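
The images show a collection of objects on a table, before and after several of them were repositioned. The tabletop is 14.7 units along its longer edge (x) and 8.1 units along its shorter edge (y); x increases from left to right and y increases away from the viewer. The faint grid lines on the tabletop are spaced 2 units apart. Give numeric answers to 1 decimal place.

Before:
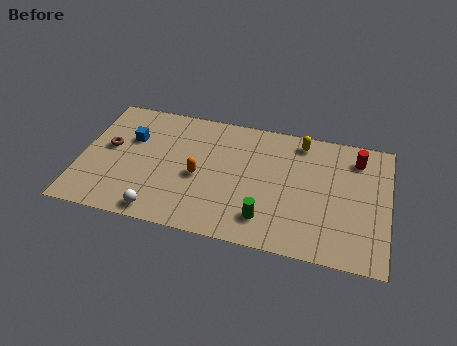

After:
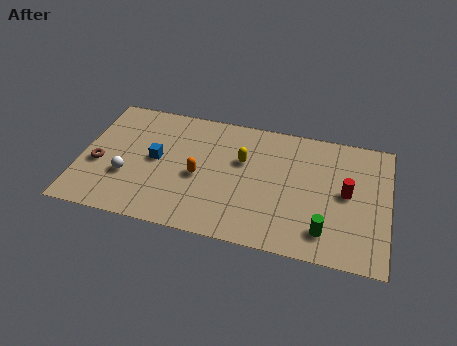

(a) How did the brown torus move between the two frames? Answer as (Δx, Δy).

(-0.4, -1.2)

The brown torus was at about (1.3, 4.5) and moved to about (0.9, 3.3).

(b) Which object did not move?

the orange capsule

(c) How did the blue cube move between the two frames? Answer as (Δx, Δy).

(1.3, -1.1)

From the two frames, the blue cube sits at roughly (2.3, 5.3) before and (3.6, 4.2) after.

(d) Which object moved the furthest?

the yellow capsule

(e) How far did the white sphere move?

2.5

The white sphere moved from about (4.0, 0.9) to (2.3, 2.8), a distance of √(1.7² + 1.9²) ≈ 2.5.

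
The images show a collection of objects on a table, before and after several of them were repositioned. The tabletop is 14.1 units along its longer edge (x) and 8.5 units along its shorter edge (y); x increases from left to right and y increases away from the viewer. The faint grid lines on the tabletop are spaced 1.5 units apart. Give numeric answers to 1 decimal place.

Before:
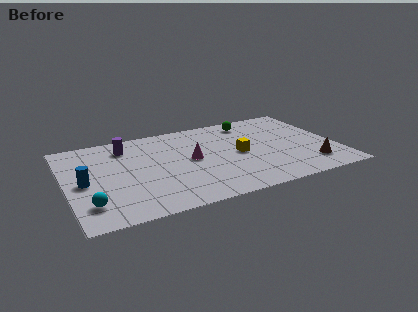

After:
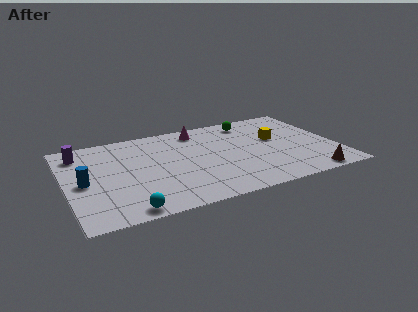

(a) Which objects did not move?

the blue cylinder and the green sphere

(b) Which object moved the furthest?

the magenta cone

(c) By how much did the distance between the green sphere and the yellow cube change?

-0.8

They were about 3.3 units apart before and 2.5 after — 0.8 units closer together.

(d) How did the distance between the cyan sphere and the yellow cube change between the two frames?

+1.0

The distance was about 8.3 in the first image and 9.3 in the second, so they moved 1.0 units further apart.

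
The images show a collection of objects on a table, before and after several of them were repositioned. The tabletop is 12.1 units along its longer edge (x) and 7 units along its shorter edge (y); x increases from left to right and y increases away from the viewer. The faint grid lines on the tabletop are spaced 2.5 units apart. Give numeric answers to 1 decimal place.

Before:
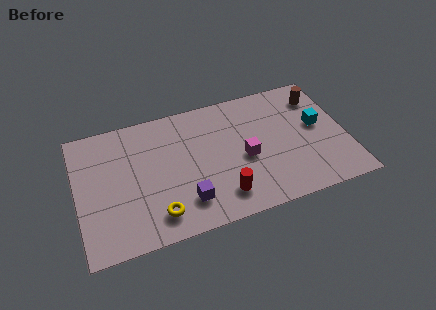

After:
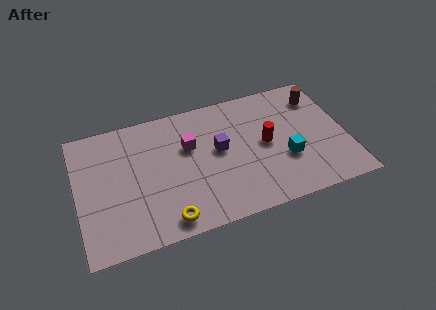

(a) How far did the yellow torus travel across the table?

0.6

The yellow torus moved from about (3.4, 1.3) to (3.8, 0.9), a distance of √(0.4² + 0.4²) ≈ 0.6.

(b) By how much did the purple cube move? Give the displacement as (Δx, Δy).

(1.7, 2.3)

The purple cube was at about (4.7, 1.6) and moved to about (6.4, 3.9).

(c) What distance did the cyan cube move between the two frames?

2.1

The cyan cube was near (10.9, 3.9) before and (9.3, 2.5) after, so it travelled √(1.6² + 1.4²) ≈ 2.1 units.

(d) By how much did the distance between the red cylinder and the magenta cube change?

+1.4

They were about 2.1 units apart before and 3.5 after — 1.4 units further apart.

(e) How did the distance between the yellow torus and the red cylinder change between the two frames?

+2.5

Before: roughly 2.9 units apart; after: 5.4. That's 2.5 units further apart.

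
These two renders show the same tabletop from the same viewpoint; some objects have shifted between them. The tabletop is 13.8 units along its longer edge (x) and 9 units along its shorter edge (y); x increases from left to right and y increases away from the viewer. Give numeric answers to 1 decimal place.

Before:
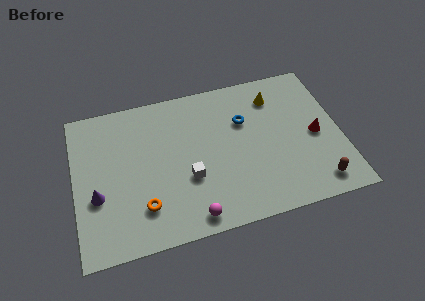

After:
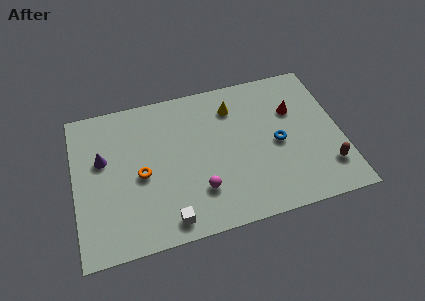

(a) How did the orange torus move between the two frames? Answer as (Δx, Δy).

(0.0, 1.9)

The orange torus started near (3.4, 2.2) and ended near (3.4, 4.1).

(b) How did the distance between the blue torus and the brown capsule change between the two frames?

-2.6

They were about 5.8 units apart before and 3.2 after — 2.6 units closer together.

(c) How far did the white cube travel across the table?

2.5

From (5.8, 3.3) to (4.6, 1.1), the white cube covered √(1.2² + 2.2²) ≈ 2.5 units.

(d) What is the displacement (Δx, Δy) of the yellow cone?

(-2.2, -0.1)

The yellow cone started near (10.6, 7.1) and ended near (8.4, 7.0).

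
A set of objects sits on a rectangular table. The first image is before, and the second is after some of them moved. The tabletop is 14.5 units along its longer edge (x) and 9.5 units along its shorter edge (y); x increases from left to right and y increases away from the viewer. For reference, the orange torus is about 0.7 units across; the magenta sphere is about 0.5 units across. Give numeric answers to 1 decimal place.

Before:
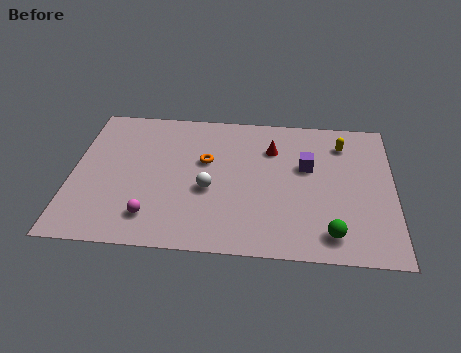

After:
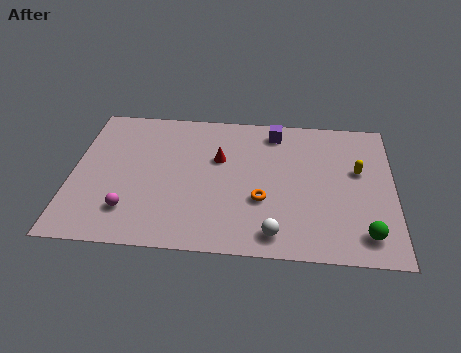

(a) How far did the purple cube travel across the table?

2.7

The purple cube was near (10.6, 5.8) before and (9.1, 8.1) after, so it travelled √(1.5² + 2.3²) ≈ 2.7 units.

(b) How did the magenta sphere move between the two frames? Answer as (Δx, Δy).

(-1.0, 0.3)

The magenta sphere started near (3.7, 1.9) and ended near (2.7, 2.2).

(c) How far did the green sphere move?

1.5

The green sphere moved from about (11.7, 1.5) to (13.2, 1.6), a distance of √(1.5² + 0.1²) ≈ 1.5.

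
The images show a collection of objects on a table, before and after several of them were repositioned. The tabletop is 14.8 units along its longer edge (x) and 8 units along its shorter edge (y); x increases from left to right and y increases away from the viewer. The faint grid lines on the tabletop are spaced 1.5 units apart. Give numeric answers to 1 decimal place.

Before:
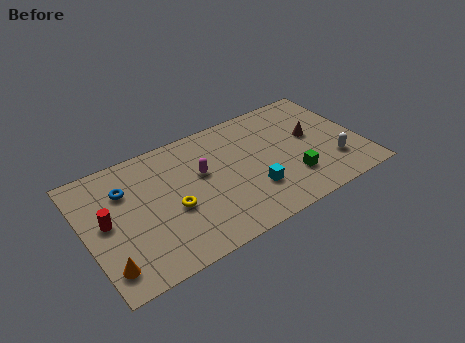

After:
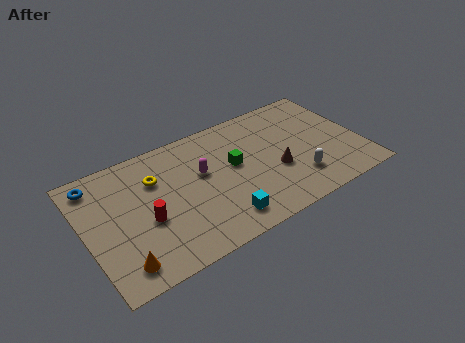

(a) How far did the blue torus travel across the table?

1.8

From (2.3, 5.7) to (0.9, 6.8), the blue torus covered √(1.4² + 1.1²) ≈ 1.8 units.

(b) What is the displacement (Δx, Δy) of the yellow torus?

(-0.6, 2.3)

The yellow torus was at about (4.5, 3.3) and moved to about (3.9, 5.6).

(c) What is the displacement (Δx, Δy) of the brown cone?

(-2.2, -1.4)

From the two frames, the brown cone sits at roughly (12.3, 4.5) before and (10.1, 3.1) after.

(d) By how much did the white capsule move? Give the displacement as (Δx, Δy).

(-2.0, -0.2)

The white capsule was at about (13.1, 2.2) and moved to about (11.1, 2.0).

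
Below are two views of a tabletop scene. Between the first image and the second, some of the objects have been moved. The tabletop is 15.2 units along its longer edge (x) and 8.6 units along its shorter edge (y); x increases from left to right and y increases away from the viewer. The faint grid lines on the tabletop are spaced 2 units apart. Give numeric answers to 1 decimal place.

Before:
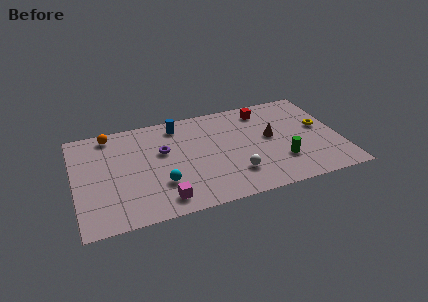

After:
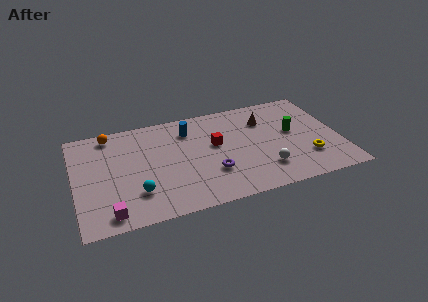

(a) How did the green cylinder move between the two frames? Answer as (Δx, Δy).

(0.9, 2.3)

The green cylinder started near (11.7, 2.5) and ended near (12.6, 4.8).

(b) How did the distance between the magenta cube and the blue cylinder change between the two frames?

+1.3

Before: roughly 6.1 units apart; after: 7.4. That's 1.3 units further apart.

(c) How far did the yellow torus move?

2.6

The yellow torus was near (14.2, 4.8) before and (13.2, 2.4) after, so it travelled √(1.0² + 2.4²) ≈ 2.6 units.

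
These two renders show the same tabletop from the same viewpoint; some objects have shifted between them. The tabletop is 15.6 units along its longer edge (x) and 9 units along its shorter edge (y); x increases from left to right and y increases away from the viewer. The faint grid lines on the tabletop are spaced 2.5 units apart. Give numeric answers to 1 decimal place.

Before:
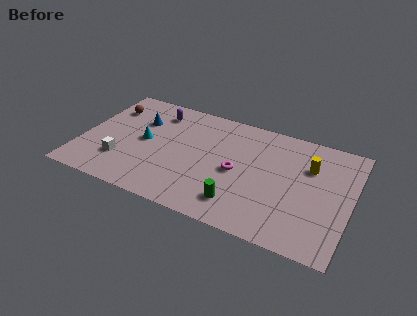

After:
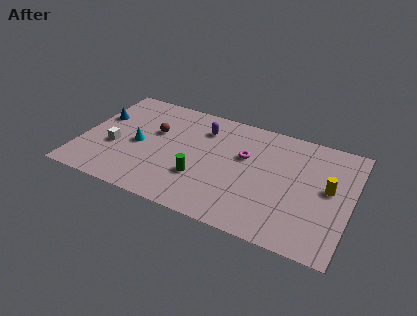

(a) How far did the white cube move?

1.1

From (2.5, 2.5) to (2.0, 3.5), the white cube covered √(0.5² + 1.0²) ≈ 1.1 units.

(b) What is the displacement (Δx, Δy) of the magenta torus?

(0.3, 1.4)

From the two frames, the magenta torus sits at roughly (9.1, 4.2) before and (9.4, 5.6) after.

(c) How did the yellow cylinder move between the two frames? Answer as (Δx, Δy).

(1.2, -1.3)

From the two frames, the yellow cylinder sits at roughly (13.1, 6.2) before and (14.3, 4.9) after.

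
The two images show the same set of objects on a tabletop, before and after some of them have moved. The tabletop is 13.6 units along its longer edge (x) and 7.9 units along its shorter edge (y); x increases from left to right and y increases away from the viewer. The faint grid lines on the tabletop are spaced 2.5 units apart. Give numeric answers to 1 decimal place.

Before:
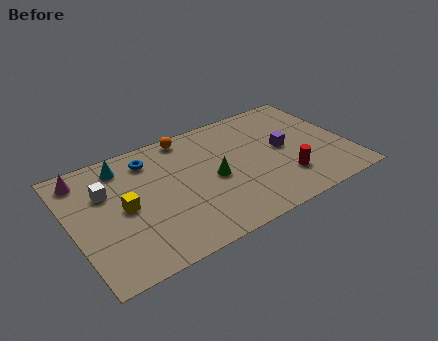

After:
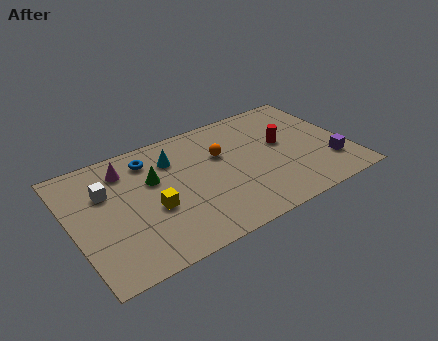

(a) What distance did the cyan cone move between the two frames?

2.5

The cyan cone was near (2.8, 6.6) before and (5.2, 5.9) after, so it travelled √(2.4² + 0.7²) ≈ 2.5 units.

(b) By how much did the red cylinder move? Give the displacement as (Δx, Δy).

(0.3, 2.4)

The red cylinder was at about (10.2, 2.1) and moved to about (10.5, 4.5).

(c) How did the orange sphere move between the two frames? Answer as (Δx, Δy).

(1.4, -2.0)

The orange sphere was at about (6.1, 7.1) and moved to about (7.5, 5.1).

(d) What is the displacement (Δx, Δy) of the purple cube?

(2.0, -2.0)

The purple cube started near (10.5, 4.1) and ended near (12.5, 2.1).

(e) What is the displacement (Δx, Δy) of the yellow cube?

(1.3, -0.7)

The yellow cube was at about (2.5, 3.9) and moved to about (3.8, 3.2).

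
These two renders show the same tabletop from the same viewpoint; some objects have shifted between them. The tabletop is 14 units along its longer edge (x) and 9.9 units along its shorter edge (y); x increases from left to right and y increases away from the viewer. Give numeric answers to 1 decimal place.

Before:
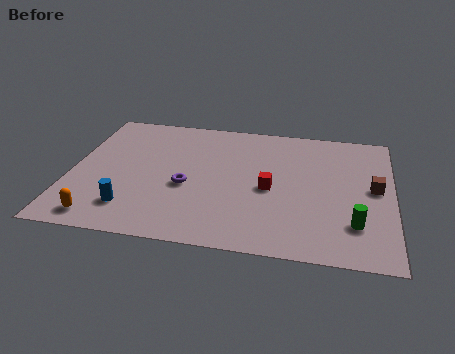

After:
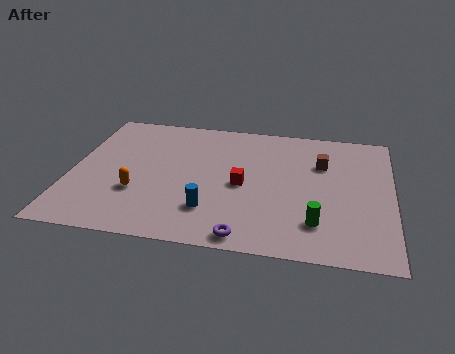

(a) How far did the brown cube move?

2.8

The brown cube moved from about (13.2, 5.2) to (10.9, 6.8), a distance of √(2.3² + 1.6²) ≈ 2.8.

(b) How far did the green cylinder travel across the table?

1.6

From (12.4, 2.5) to (10.8, 2.3), the green cylinder covered √(1.6² + 0.2²) ≈ 1.6 units.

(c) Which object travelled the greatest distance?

the purple torus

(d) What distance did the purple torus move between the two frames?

4.2

From (5.1, 4.1) to (7.8, 0.9), the purple torus covered √(2.7² + 3.2²) ≈ 4.2 units.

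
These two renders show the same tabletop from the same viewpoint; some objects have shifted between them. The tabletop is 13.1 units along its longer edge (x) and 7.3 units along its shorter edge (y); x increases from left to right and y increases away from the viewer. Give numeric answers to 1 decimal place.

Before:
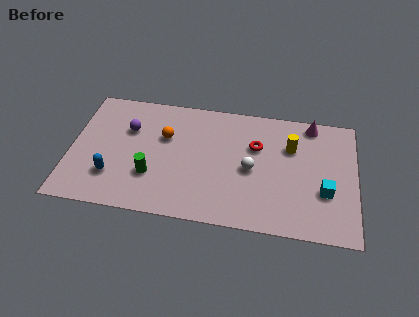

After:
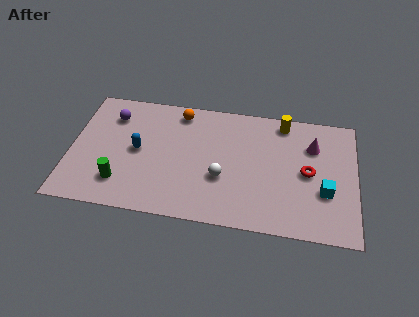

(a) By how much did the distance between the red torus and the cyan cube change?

-2.6

The distance was about 3.9 in the first image and 1.3 in the second, so they moved 2.6 units closer together.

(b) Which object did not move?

the cyan cube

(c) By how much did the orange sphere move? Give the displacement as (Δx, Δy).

(0.6, 1.6)

From the two frames, the orange sphere sits at roughly (4.3, 4.7) before and (4.9, 6.3) after.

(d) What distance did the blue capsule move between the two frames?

2.0

From (2.0, 2.0) to (3.1, 3.7), the blue capsule covered √(1.1² + 1.7²) ≈ 2.0 units.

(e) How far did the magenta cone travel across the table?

1.3

The magenta cone moved from about (11.0, 6.5) to (11.1, 5.2), a distance of √(0.1² + 1.3²) ≈ 1.3.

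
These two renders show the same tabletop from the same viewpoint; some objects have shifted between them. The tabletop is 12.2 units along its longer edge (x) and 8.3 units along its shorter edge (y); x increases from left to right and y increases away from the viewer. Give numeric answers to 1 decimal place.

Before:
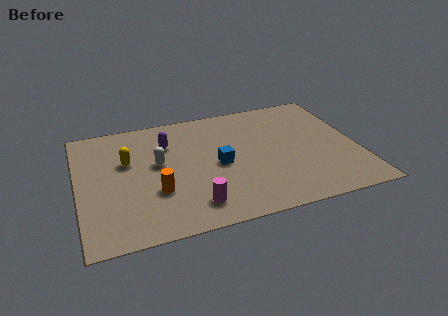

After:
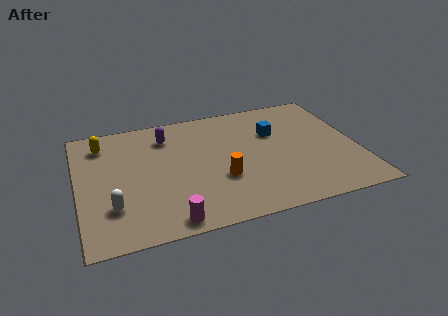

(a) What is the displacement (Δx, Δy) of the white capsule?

(-2.1, -2.4)

From the two frames, the white capsule sits at roughly (3.5, 4.7) before and (1.4, 2.3) after.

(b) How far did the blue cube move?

3.1

From (6.1, 3.9) to (8.7, 5.5), the blue cube covered √(2.6² + 1.6²) ≈ 3.1 units.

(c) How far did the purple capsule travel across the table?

0.5

From (4.0, 6.0) to (4.0, 6.5), the purple capsule covered √(0.0² + 0.5²) ≈ 0.5 units.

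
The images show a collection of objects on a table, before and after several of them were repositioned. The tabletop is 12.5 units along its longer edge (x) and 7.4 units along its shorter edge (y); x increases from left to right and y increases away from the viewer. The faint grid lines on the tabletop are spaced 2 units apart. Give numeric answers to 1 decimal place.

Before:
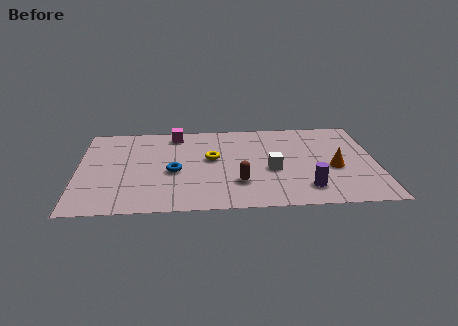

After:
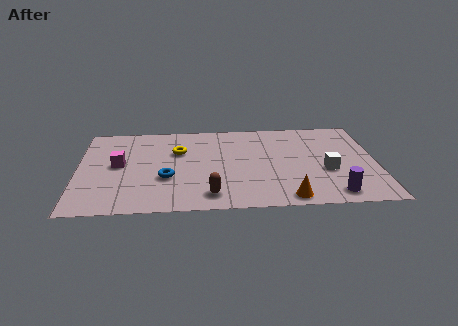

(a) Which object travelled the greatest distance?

the magenta cube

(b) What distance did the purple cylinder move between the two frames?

1.2

The purple cylinder moved from about (9.5, 1.5) to (10.6, 1.0), a distance of √(1.1² + 0.5²) ≈ 1.2.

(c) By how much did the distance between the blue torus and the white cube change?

+2.6

Before: roughly 4.1 units apart; after: 6.7. That's 2.6 units further apart.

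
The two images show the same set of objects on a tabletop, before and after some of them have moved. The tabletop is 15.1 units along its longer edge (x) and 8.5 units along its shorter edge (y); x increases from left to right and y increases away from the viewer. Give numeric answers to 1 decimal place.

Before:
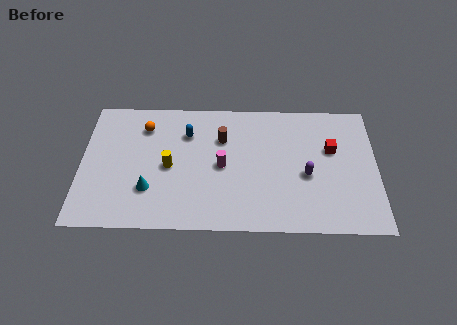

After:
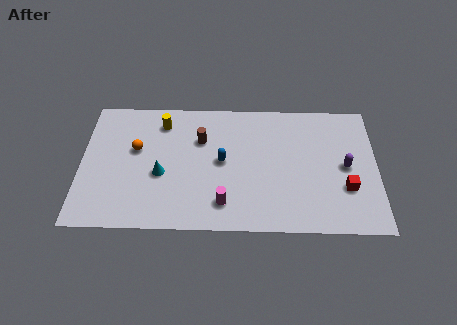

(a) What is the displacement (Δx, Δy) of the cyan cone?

(0.6, 1.0)

The cyan cone was at about (3.5, 2.5) and moved to about (4.1, 3.5).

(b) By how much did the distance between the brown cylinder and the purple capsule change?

+2.7

Before: roughly 4.9 units apart; after: 7.6. That's 2.7 units further apart.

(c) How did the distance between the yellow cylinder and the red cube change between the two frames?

+1.9

Before: roughly 8.4 units apart; after: 10.3. That's 1.9 units further apart.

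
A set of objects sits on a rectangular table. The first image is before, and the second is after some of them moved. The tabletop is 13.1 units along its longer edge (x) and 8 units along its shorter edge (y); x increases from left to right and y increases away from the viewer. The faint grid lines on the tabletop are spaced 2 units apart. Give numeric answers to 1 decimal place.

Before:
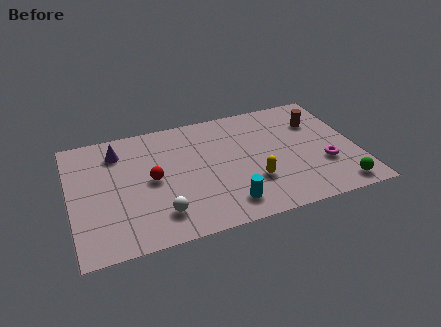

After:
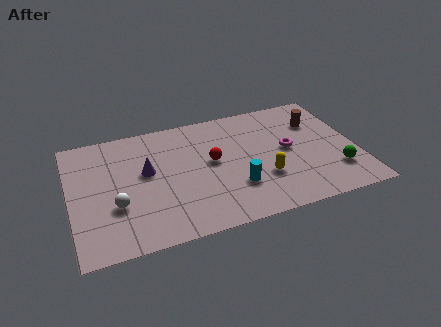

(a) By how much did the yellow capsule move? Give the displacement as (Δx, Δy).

(0.5, 0.1)

The yellow capsule started near (8.2, 2.5) and ended near (8.7, 2.6).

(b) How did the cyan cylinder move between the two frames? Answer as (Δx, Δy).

(0.5, 1.0)

From the two frames, the cyan cylinder sits at roughly (6.9, 1.4) before and (7.4, 2.4) after.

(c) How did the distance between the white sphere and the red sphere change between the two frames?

+2.5

The distance was about 2.3 in the first image and 4.8 in the second, so they moved 2.5 units further apart.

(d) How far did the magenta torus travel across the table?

2.1

The magenta torus was near (11.5, 2.7) before and (10.0, 4.2) after, so it travelled √(1.5² + 1.5²) ≈ 2.1 units.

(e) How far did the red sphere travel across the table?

2.8

From (3.7, 4.0) to (6.5, 4.4), the red sphere covered √(2.8² + 0.4²) ≈ 2.8 units.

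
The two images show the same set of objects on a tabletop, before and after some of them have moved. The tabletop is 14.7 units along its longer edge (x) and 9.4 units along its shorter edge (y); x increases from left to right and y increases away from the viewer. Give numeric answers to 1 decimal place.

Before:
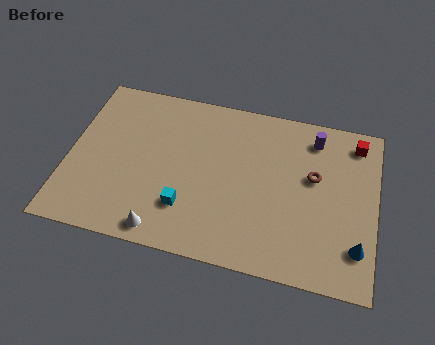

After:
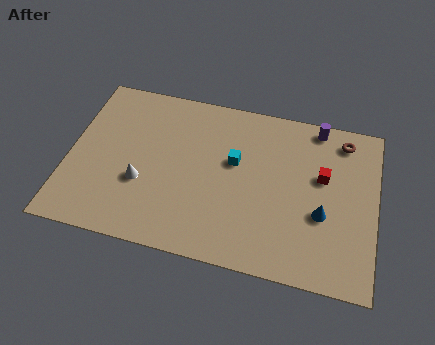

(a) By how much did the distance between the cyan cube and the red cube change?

-5.3

Before: roughly 9.5 units apart; after: 4.2. That's 5.3 units closer together.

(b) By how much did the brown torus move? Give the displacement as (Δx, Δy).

(1.3, 2.4)

The brown torus was at about (11.7, 5.6) and moved to about (13.0, 8.0).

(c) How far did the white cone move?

2.7

From (4.8, 1.0) to (3.6, 3.4), the white cone covered √(1.2² + 2.4²) ≈ 2.7 units.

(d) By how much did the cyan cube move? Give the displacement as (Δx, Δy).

(2.1, 3.1)

The cyan cube started near (5.8, 2.5) and ended near (7.9, 5.6).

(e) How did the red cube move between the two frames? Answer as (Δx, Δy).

(-1.5, -2.3)

The red cube was at about (13.6, 8.0) and moved to about (12.1, 5.7).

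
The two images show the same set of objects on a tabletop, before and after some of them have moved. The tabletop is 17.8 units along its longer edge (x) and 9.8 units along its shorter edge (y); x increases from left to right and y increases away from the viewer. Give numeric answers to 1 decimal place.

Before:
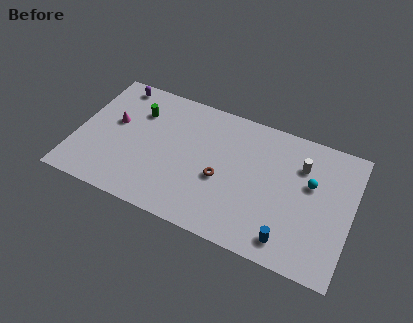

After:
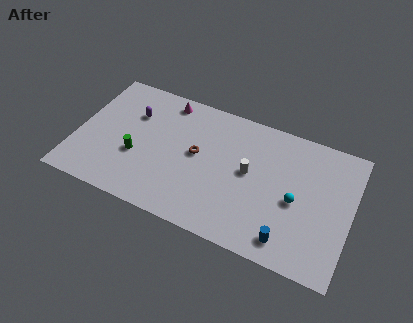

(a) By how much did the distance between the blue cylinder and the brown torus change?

+2.1

The distance was about 5.3 in the first image and 7.4 in the second, so they moved 2.1 units further apart.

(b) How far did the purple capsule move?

2.4

The purple capsule was near (2.0, 8.7) before and (3.4, 6.8) after, so it travelled √(1.4² + 1.9²) ≈ 2.4 units.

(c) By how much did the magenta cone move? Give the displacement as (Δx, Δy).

(3.1, 2.9)

The magenta cone was at about (2.3, 5.7) and moved to about (5.4, 8.6).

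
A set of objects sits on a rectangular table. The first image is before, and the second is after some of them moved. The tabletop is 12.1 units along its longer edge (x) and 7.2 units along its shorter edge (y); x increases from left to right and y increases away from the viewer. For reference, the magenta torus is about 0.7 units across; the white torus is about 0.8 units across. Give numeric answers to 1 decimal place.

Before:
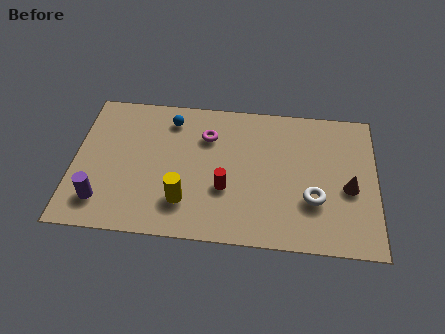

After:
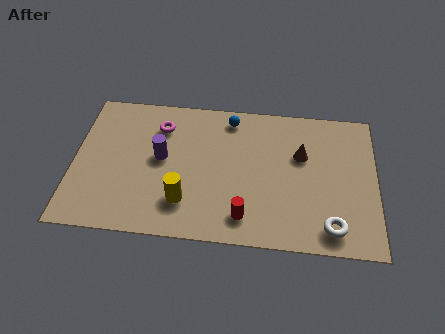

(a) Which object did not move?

the yellow cylinder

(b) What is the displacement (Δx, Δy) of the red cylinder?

(0.8, -1.3)

The red cylinder started near (6.1, 2.6) and ended near (6.9, 1.3).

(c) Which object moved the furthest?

the purple cylinder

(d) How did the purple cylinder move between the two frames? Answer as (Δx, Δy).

(2.3, 2.4)

The purple cylinder was at about (1.2, 1.5) and moved to about (3.5, 3.9).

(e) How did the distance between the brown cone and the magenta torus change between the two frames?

-0.3

They were about 6.1 units apart before and 5.8 after — 0.3 units closer together.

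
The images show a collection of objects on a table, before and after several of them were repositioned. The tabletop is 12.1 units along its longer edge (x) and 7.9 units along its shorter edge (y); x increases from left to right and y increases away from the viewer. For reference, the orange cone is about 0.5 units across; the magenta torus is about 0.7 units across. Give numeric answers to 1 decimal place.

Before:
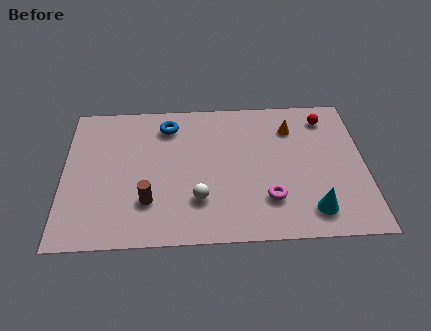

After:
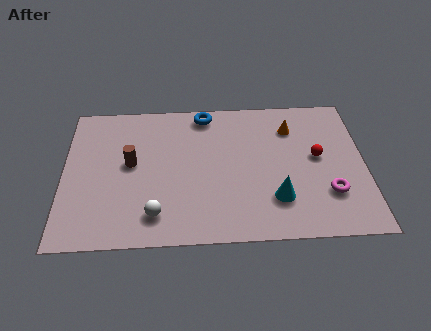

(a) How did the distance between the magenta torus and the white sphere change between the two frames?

+4.1

The distance was about 2.8 in the first image and 6.9 in the second, so they moved 4.1 units further apart.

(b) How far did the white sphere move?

1.8

The white sphere moved from about (5.4, 2.2) to (3.7, 1.5), a distance of √(1.7² + 0.7²) ≈ 1.8.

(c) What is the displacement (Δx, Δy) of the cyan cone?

(-1.4, 0.7)

The cyan cone started near (9.9, 1.4) and ended near (8.5, 2.1).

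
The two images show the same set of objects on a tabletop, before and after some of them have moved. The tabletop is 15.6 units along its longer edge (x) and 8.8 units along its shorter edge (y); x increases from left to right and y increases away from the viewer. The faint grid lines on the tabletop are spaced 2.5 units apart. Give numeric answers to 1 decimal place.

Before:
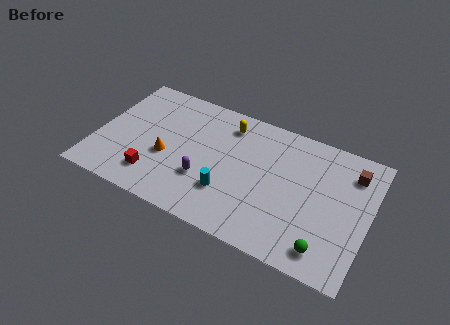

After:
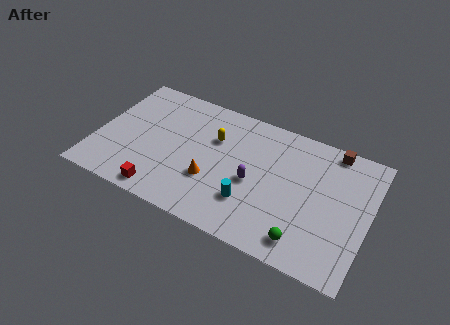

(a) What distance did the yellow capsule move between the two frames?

1.4

The yellow capsule moved from about (7.2, 7.2) to (6.6, 5.9), a distance of √(0.6² + 1.3²) ≈ 1.4.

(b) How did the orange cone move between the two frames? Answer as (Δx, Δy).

(2.7, -0.5)

The orange cone was at about (4.1, 3.5) and moved to about (6.8, 3.0).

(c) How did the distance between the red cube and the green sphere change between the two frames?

-1.8

The distance was about 9.9 in the first image and 8.1 in the second, so they moved 1.8 units closer together.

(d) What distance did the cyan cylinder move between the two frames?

1.3

The cyan cylinder was near (7.8, 2.6) before and (9.1, 2.5) after, so it travelled √(1.3² + 0.1²) ≈ 1.3 units.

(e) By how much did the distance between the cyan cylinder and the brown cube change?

-1.0

They were about 7.9 units apart before and 6.9 after — 1.0 units closer together.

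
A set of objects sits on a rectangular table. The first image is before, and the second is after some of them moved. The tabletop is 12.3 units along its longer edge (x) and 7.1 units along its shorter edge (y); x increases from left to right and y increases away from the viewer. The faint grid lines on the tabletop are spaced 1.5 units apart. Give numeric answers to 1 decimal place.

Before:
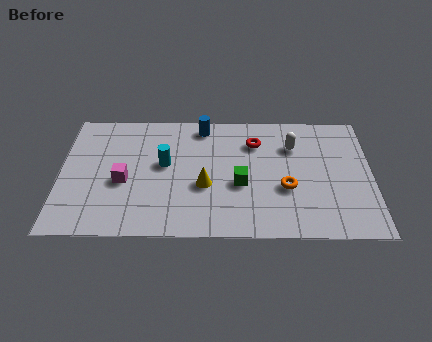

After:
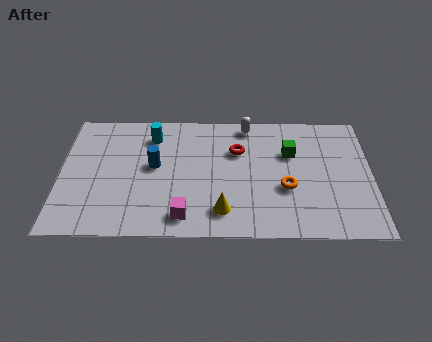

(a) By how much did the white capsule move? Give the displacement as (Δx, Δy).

(-1.8, 1.2)

From the two frames, the white capsule sits at roughly (9.2, 5.1) before and (7.4, 6.3) after.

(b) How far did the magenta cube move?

3.1

The magenta cube was near (2.5, 3.0) before and (4.9, 1.1) after, so it travelled √(2.4² + 1.9²) ≈ 3.1 units.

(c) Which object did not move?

the orange torus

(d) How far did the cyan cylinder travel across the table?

1.7

From (4.1, 4.0) to (3.6, 5.6), the cyan cylinder covered √(0.5² + 1.6²) ≈ 1.7 units.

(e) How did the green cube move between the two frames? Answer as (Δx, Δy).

(2.0, 1.8)

The green cube was at about (7.1, 2.9) and moved to about (9.1, 4.7).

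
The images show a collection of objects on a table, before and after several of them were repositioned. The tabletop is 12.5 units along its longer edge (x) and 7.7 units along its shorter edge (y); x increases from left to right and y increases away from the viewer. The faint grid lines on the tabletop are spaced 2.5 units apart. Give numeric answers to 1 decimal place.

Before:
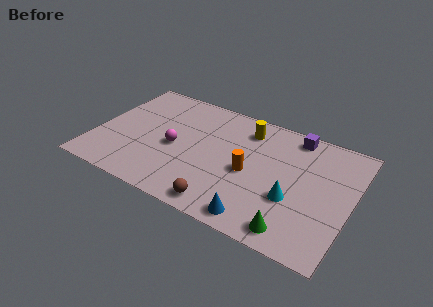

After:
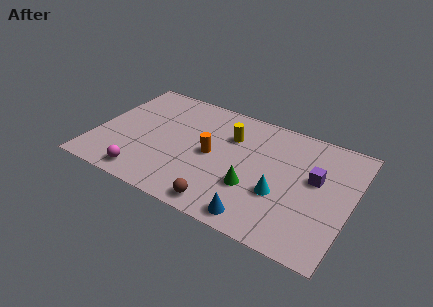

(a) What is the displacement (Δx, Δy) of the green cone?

(-2.2, 1.6)

The green cone started near (10.1, 1.0) and ended near (7.9, 2.6).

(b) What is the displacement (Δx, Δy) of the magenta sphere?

(-1.1, -2.5)

The magenta sphere started near (3.9, 3.5) and ended near (2.8, 1.0).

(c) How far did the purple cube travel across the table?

2.6

The purple cube was near (9.4, 6.8) before and (10.7, 4.5) after, so it travelled √(1.3² + 2.3²) ≈ 2.6 units.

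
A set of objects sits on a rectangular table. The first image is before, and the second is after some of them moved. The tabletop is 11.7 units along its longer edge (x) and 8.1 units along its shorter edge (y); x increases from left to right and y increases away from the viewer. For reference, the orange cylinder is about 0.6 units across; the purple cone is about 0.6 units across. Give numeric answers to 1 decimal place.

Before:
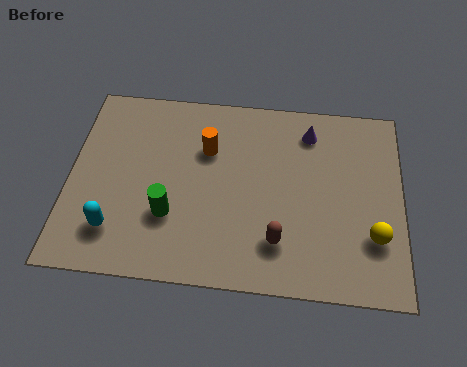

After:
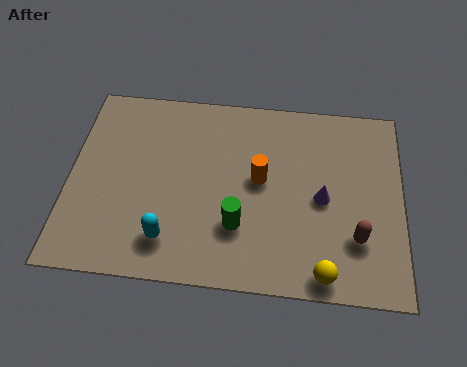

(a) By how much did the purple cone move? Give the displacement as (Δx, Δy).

(0.5, -2.8)

From the two frames, the purple cone sits at roughly (8.4, 6.6) before and (8.9, 3.8) after.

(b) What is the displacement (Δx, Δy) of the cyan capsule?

(1.9, -0.2)

From the two frames, the cyan capsule sits at roughly (1.7, 1.8) before and (3.6, 1.6) after.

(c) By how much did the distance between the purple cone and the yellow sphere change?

-1.8

The distance was about 4.8 in the first image and 3.0 in the second, so they moved 1.8 units closer together.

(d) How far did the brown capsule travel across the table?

2.7

The brown capsule was near (7.4, 1.9) before and (10.1, 2.3) after, so it travelled √(2.7² + 0.4²) ≈ 2.7 units.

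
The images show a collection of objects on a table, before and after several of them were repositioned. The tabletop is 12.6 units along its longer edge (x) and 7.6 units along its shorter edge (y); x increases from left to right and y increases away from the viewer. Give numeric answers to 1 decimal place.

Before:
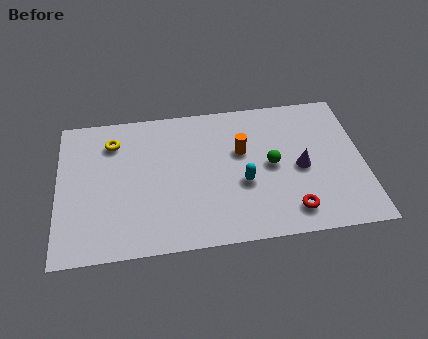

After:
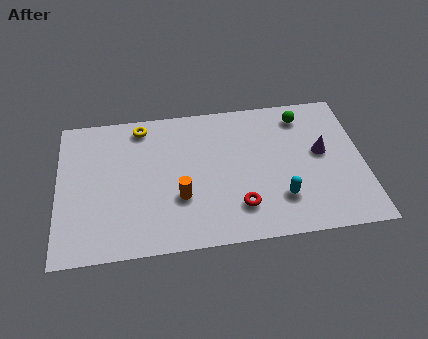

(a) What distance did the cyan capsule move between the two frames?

1.8

From (7.6, 3.0) to (9.1, 2.0), the cyan capsule covered √(1.5² + 1.0²) ≈ 1.8 units.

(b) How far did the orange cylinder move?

3.3

The orange cylinder was near (7.6, 4.7) before and (5.0, 2.6) after, so it travelled √(2.6² + 2.1²) ≈ 3.3 units.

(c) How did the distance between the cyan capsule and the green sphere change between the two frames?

+3.0

Before: roughly 1.4 units apart; after: 4.4. That's 3.0 units further apart.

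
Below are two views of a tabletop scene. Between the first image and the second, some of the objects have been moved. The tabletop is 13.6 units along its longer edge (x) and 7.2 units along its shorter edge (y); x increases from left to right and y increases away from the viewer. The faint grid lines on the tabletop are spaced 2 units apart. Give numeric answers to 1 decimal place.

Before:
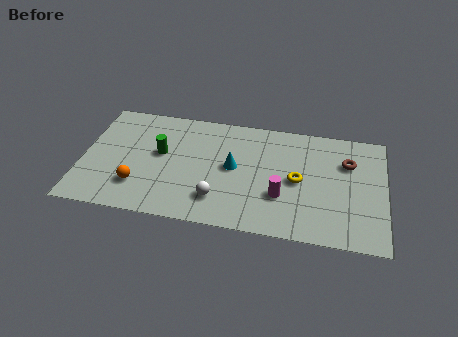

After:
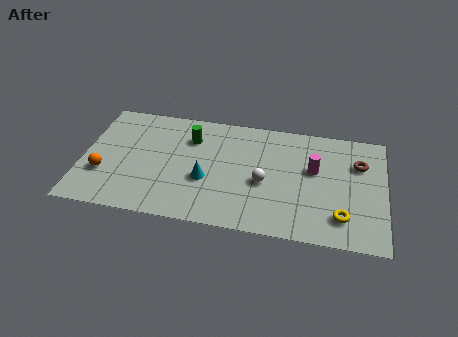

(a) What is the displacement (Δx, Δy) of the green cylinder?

(1.3, 1.2)

From the two frames, the green cylinder sits at roughly (3.5, 4.1) before and (4.8, 5.3) after.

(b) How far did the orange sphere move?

1.7

From (2.6, 1.9) to (1.0, 2.4), the orange sphere covered √(1.6² + 0.5²) ≈ 1.7 units.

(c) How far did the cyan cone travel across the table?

1.6

From (6.8, 3.8) to (5.6, 2.8), the cyan cone covered √(1.2² + 1.0²) ≈ 1.6 units.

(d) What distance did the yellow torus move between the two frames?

2.8

The yellow torus was near (9.7, 3.5) before and (11.7, 1.6) after, so it travelled √(2.0² + 1.9²) ≈ 2.8 units.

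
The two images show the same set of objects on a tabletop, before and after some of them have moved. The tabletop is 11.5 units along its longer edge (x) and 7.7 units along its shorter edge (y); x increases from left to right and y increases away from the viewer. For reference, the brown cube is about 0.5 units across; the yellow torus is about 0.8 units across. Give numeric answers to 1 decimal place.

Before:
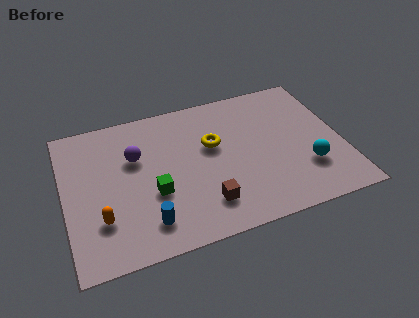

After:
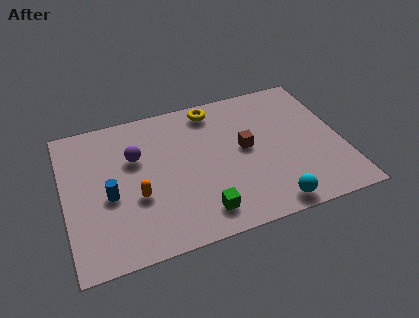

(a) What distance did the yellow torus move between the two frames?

2.0

The yellow torus moved from about (6.2, 4.7) to (6.4, 6.7), a distance of √(0.2² + 2.0²) ≈ 2.0.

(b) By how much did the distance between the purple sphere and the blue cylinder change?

-1.4

They were about 3.5 units apart before and 2.1 after — 1.4 units closer together.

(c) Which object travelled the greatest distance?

the brown cube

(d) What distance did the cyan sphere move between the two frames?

2.3

From (9.9, 2.3) to (8.2, 0.8), the cyan sphere covered √(1.7² + 1.5²) ≈ 2.3 units.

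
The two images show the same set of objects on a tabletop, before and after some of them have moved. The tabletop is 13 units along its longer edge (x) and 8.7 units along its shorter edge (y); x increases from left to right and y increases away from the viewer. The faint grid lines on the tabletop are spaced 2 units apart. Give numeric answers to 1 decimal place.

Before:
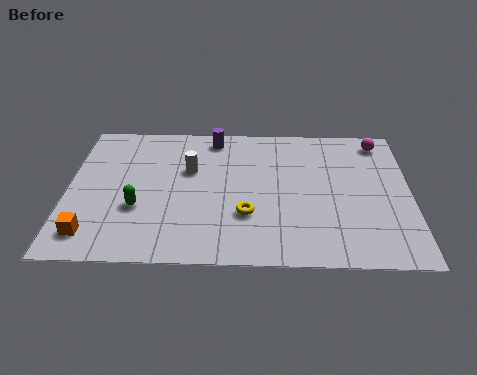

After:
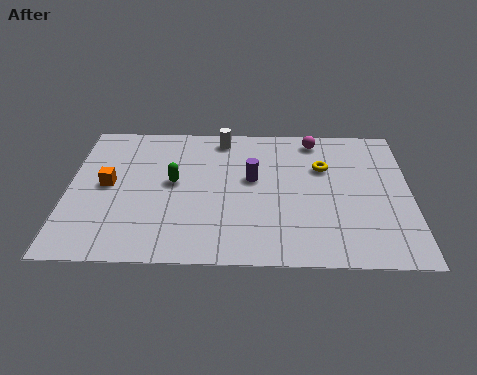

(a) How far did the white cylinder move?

2.4

The white cylinder moved from about (4.6, 5.5) to (5.8, 7.6), a distance of √(1.2² + 2.1²) ≈ 2.4.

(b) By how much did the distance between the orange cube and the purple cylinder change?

-2.1

They were about 7.6 units apart before and 5.5 after — 2.1 units closer together.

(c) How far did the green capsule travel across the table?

2.1

From (2.7, 3.1) to (4.0, 4.7), the green capsule covered √(1.3² + 1.6²) ≈ 2.1 units.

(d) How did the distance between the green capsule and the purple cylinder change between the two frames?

-2.3

Before: roughly 5.3 units apart; after: 3.0. That's 2.3 units closer together.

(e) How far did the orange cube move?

3.0

The orange cube moved from about (1.0, 1.5) to (1.5, 4.5), a distance of √(0.5² + 3.0²) ≈ 3.0.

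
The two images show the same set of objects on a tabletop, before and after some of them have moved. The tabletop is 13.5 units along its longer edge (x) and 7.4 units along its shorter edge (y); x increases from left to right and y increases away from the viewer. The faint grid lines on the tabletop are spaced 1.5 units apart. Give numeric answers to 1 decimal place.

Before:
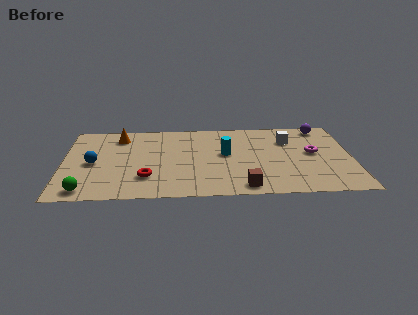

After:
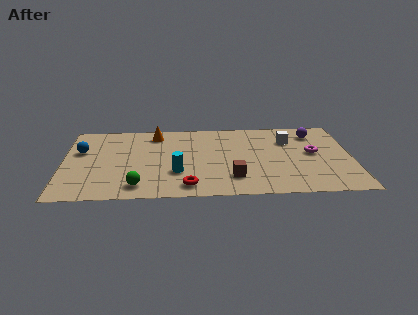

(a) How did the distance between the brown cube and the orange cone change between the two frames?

-2.0

They were about 7.7 units apart before and 5.7 after — 2.0 units closer together.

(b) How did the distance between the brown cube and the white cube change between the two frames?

-0.5

The distance was about 4.9 in the first image and 4.4 in the second, so they moved 0.5 units closer together.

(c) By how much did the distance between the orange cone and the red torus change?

+1.1

Before: roughly 4.2 units apart; after: 5.3. That's 1.1 units further apart.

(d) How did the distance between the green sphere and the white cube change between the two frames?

-2.3

Before: roughly 10.5 units apart; after: 8.2. That's 2.3 units closer together.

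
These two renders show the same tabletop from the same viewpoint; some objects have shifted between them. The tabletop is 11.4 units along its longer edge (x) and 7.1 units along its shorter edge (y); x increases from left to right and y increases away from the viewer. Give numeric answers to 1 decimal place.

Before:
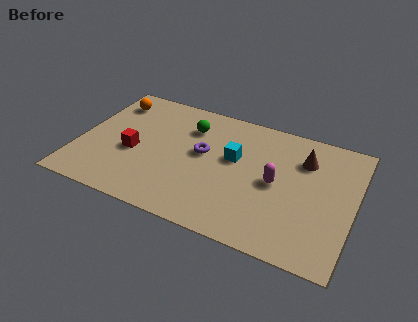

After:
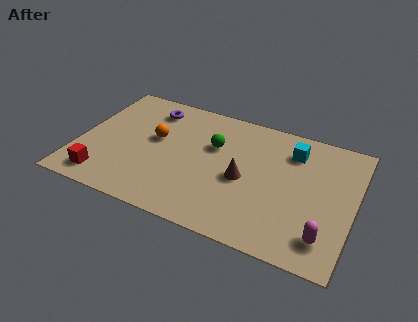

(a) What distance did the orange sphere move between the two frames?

2.6

The orange sphere was near (1.0, 5.7) before and (3.1, 4.1) after, so it travelled √(2.1² + 1.6²) ≈ 2.6 units.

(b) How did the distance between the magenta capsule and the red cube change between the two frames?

+3.2

The distance was about 5.9 in the first image and 9.1 in the second, so they moved 3.2 units further apart.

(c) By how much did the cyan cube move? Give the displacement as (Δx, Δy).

(2.3, 1.3)

From the two frames, the cyan cube sits at roughly (6.4, 4.2) before and (8.7, 5.5) after.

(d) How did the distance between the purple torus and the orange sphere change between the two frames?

-2.7

The distance was about 4.4 in the first image and 1.7 in the second, so they moved 2.7 units closer together.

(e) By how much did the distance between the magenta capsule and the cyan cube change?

+2.5

The distance was about 1.9 in the first image and 4.4 in the second, so they moved 2.5 units further apart.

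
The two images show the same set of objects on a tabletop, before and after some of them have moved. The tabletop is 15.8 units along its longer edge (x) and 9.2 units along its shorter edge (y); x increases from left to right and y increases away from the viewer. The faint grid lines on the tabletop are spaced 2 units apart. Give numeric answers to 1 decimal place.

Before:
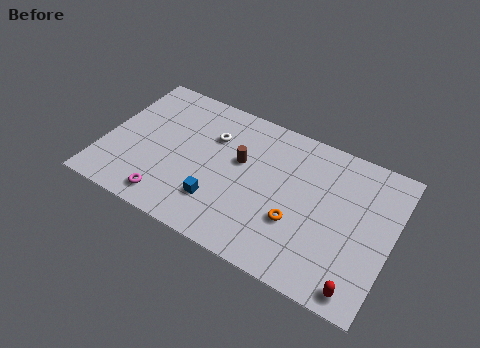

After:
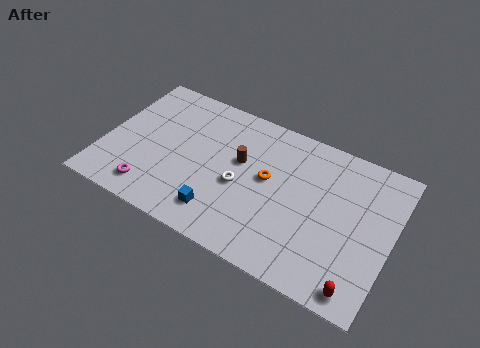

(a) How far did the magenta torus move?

1.0

The magenta torus moved from about (4.0, 1.3) to (3.0, 1.5), a distance of √(1.0² + 0.2²) ≈ 1.0.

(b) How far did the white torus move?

3.1

The white torus was near (5.7, 6.4) before and (7.6, 4.0) after, so it travelled √(1.9² + 2.4²) ≈ 3.1 units.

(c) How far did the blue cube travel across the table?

0.6

The blue cube moved from about (6.6, 2.4) to (6.8, 1.8), a distance of √(0.2² + 0.6²) ≈ 0.6.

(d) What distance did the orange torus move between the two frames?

2.6

The orange torus was near (10.8, 3.2) before and (9.0, 5.1) after, so it travelled √(1.8² + 1.9²) ≈ 2.6 units.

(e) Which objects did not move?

the brown cylinder and the red capsule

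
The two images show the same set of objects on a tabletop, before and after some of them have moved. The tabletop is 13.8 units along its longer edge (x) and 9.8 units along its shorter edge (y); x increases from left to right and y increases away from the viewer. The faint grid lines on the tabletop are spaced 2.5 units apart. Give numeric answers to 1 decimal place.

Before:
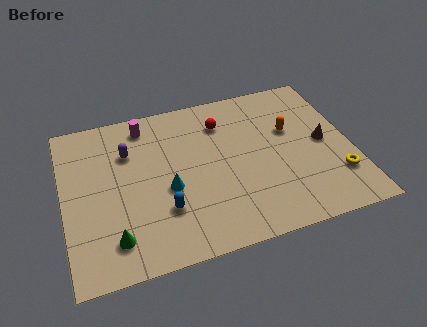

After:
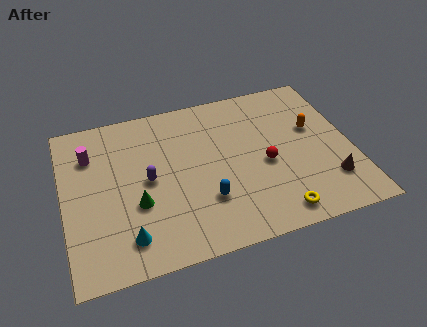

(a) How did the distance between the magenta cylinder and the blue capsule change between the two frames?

+1.2

The distance was about 5.5 in the first image and 6.7 in the second, so they moved 1.2 units further apart.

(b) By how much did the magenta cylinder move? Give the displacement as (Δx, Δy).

(-2.7, -1.2)

From the two frames, the magenta cylinder sits at roughly (4.1, 8.4) before and (1.4, 7.2) after.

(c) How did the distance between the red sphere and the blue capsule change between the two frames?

-2.3

Before: roughly 5.6 units apart; after: 3.3. That's 2.3 units closer together.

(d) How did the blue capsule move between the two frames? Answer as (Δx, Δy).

(2.0, 0.0)

From the two frames, the blue capsule sits at roughly (4.6, 2.9) before and (6.6, 2.9) after.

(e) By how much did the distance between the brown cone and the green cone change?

-1.5

Before: roughly 10.7 units apart; after: 9.2. That's 1.5 units closer together.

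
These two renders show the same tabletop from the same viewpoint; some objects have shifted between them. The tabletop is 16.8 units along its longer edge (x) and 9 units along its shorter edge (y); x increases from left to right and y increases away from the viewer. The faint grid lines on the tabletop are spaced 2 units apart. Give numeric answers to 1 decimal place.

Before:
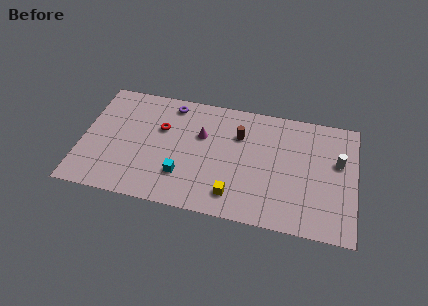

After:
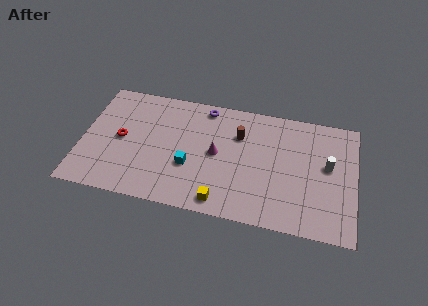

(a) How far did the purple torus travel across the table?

2.1

From (5.3, 7.8) to (7.4, 8.0), the purple torus covered √(2.1² + 0.2²) ≈ 2.1 units.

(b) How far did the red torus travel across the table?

2.7

From (4.8, 5.8) to (2.4, 4.5), the red torus covered √(2.4² + 1.3²) ≈ 2.7 units.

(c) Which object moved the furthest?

the red torus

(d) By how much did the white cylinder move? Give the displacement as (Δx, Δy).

(-0.6, -0.4)

The white cylinder started near (15.7, 5.5) and ended near (15.1, 5.1).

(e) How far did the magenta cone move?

1.6

From (7.3, 5.8) to (8.3, 4.6), the magenta cone covered √(1.0² + 1.2²) ≈ 1.6 units.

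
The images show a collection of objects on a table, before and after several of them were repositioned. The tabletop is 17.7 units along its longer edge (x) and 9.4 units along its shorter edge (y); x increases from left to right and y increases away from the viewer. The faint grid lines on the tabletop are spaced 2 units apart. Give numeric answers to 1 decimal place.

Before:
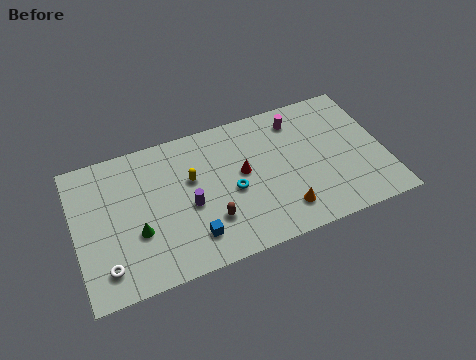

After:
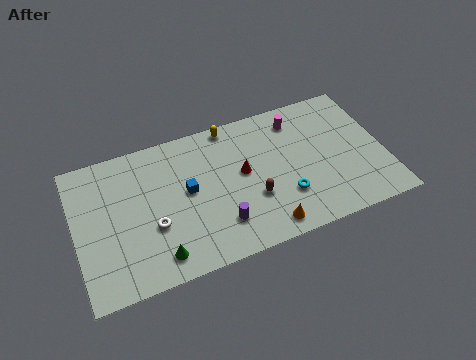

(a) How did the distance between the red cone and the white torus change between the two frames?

-3.2

Before: roughly 8.8 units apart; after: 5.6. That's 3.2 units closer together.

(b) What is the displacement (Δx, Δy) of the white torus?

(2.8, 1.7)

The white torus started near (1.5, 1.8) and ended near (4.3, 3.5).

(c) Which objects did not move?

the magenta cylinder and the red cone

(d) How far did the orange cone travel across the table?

1.3

The orange cone moved from about (11.6, 1.9) to (10.5, 1.2), a distance of √(1.1² + 0.7²) ≈ 1.3.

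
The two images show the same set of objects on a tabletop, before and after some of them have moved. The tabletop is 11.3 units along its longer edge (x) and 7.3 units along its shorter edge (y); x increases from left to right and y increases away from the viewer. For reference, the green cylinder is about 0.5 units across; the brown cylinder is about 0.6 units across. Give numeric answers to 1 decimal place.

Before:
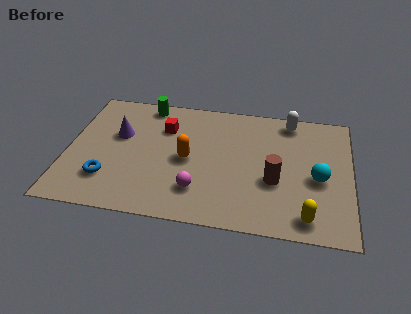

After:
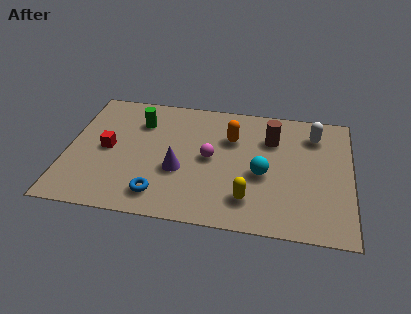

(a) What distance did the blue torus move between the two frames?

2.2

From (1.7, 1.9) to (3.8, 1.3), the blue torus covered √(2.1² + 0.6²) ≈ 2.2 units.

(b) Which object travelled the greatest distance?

the purple cone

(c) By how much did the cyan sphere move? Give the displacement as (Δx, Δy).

(-2.2, -0.1)

From the two frames, the cyan sphere sits at roughly (10.0, 3.2) before and (7.8, 3.1) after.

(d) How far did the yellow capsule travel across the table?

2.4

From (9.6, 1.0) to (7.3, 1.6), the yellow capsule covered √(2.3² + 0.6²) ≈ 2.4 units.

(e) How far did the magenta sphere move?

1.9

The magenta sphere moved from about (5.3, 1.8) to (5.7, 3.7), a distance of √(0.4² + 1.9²) ≈ 1.9.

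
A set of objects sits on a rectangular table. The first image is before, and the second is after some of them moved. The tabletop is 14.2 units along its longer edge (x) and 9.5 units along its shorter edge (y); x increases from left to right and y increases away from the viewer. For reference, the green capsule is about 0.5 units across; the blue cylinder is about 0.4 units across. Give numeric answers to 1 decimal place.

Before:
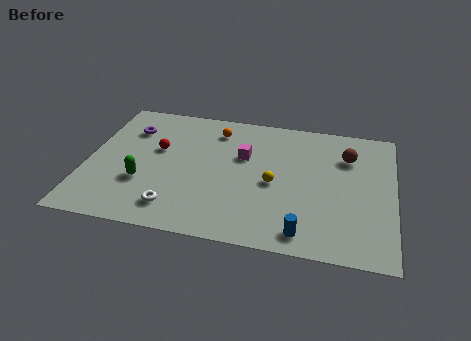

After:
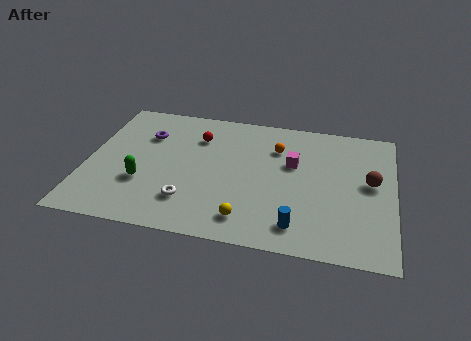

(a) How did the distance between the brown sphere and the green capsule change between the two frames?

+0.6

Before: roughly 10.0 units apart; after: 10.6. That's 0.6 units further apart.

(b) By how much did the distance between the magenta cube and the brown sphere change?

-1.2

They were about 4.9 units apart before and 3.7 after — 1.2 units closer together.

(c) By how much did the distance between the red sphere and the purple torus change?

+0.5

The distance was about 1.9 in the first image and 2.4 in the second, so they moved 0.5 units further apart.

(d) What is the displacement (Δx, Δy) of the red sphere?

(1.8, 1.3)

The red sphere was at about (3.2, 5.7) and moved to about (5.0, 7.0).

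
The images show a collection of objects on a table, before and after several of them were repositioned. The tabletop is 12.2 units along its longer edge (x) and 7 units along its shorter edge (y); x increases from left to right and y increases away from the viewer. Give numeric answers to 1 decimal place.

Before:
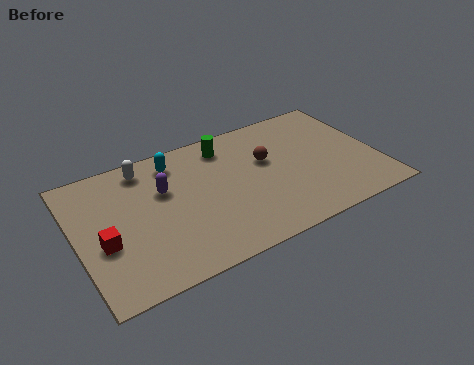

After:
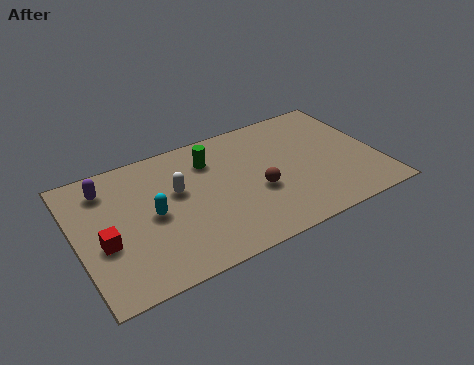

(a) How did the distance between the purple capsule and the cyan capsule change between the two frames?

+1.3

Before: roughly 1.4 units apart; after: 2.7. That's 1.3 units further apart.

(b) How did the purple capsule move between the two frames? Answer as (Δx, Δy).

(-2.2, 1.1)

From the two frames, the purple capsule sits at roughly (3.6, 4.5) before and (1.4, 5.6) after.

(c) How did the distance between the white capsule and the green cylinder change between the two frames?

-1.4

The distance was about 3.3 in the first image and 1.9 in the second, so they moved 1.4 units closer together.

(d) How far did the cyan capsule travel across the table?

2.7

From (4.2, 5.8) to (3.0, 3.4), the cyan capsule covered √(1.2² + 2.4²) ≈ 2.7 units.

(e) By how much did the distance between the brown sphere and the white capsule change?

-1.7

They were about 5.1 units apart before and 3.4 after — 1.7 units closer together.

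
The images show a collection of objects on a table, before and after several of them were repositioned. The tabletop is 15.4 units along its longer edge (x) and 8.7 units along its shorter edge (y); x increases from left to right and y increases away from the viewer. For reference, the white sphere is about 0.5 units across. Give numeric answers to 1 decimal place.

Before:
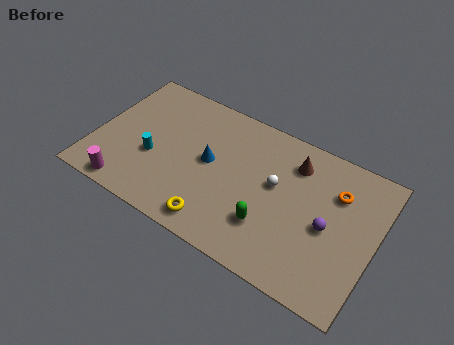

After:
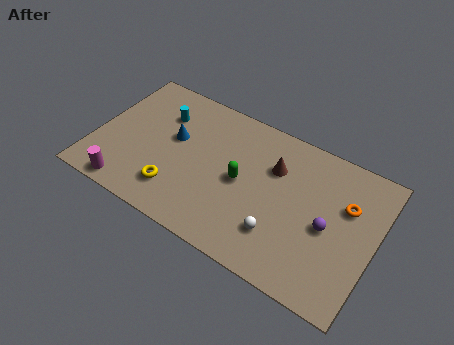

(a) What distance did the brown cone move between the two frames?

1.3

The brown cone moved from about (10.7, 6.8) to (9.7, 6.0), a distance of √(1.0² + 0.8²) ≈ 1.3.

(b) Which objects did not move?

the magenta cylinder and the purple sphere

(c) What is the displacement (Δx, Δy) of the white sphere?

(0.6, -2.7)

The white sphere started near (9.9, 5.0) and ended near (10.5, 2.3).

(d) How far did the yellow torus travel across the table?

2.5

From (7.2, 1.2) to (4.8, 2.0), the yellow torus covered √(2.4² + 0.8²) ≈ 2.5 units.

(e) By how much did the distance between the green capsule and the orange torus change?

+0.9

Before: roughly 4.9 units apart; after: 5.8. That's 0.9 units further apart.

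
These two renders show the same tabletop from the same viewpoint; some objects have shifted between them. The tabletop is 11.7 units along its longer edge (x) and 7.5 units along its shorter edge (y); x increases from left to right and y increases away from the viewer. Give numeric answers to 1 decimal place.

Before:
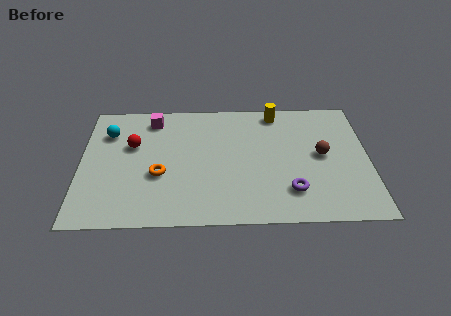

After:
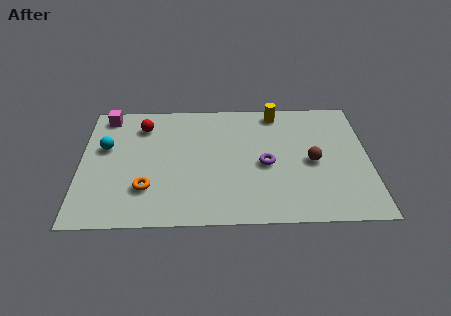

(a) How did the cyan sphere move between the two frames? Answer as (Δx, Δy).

(-0.1, -0.9)

From the two frames, the cyan sphere sits at roughly (1.1, 5.5) before and (1.0, 4.6) after.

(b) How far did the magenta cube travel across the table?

1.9

From (2.9, 6.3) to (1.0, 6.6), the magenta cube covered √(1.9² + 0.3²) ≈ 1.9 units.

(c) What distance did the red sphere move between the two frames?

1.3

The red sphere was near (2.1, 4.7) before and (2.5, 5.9) after, so it travelled √(0.4² + 1.2²) ≈ 1.3 units.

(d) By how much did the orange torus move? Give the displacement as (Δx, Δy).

(-0.5, -0.8)

The orange torus was at about (3.2, 2.9) and moved to about (2.7, 2.1).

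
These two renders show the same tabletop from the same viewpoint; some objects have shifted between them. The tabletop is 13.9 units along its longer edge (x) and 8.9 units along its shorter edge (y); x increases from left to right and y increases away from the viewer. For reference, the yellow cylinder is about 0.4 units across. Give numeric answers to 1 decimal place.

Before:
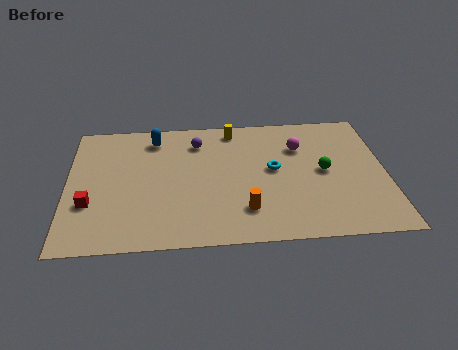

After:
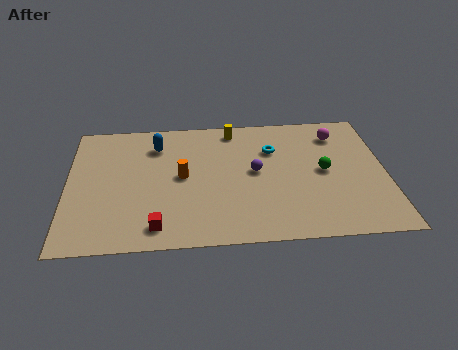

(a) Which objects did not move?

the green sphere and the yellow cylinder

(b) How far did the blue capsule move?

0.5

From (3.8, 7.4) to (3.9, 6.9), the blue capsule covered √(0.1² + 0.5²) ≈ 0.5 units.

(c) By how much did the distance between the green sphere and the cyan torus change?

+0.6

Before: roughly 2.2 units apart; after: 2.8. That's 0.6 units further apart.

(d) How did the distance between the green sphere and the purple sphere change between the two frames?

-3.0

They were about 6.0 units apart before and 3.0 after — 3.0 units closer together.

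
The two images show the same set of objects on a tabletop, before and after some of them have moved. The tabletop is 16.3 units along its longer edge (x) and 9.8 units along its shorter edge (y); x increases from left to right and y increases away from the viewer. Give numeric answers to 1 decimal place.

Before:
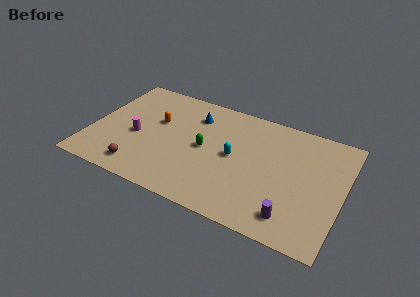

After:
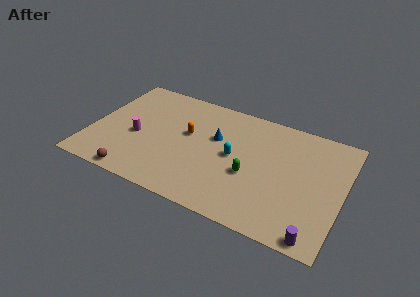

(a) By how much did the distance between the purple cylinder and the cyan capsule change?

+1.8

Before: roughly 5.3 units apart; after: 7.1. That's 1.8 units further apart.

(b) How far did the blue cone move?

2.1

The blue cone was near (6.4, 7.5) before and (8.0, 6.1) after, so it travelled √(1.6² + 1.4²) ≈ 2.1 units.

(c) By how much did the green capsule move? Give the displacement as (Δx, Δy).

(3.1, -1.0)

The green capsule started near (7.4, 4.9) and ended near (10.5, 3.9).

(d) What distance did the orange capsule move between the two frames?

2.1

The orange capsule was near (4.1, 6.0) before and (6.2, 5.7) after, so it travelled √(2.1² + 0.3²) ≈ 2.1 units.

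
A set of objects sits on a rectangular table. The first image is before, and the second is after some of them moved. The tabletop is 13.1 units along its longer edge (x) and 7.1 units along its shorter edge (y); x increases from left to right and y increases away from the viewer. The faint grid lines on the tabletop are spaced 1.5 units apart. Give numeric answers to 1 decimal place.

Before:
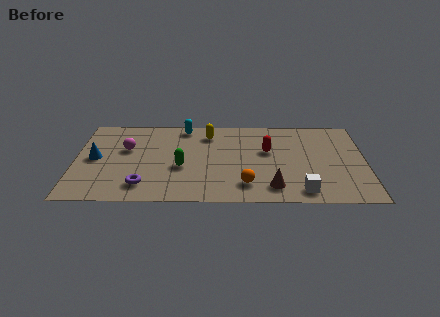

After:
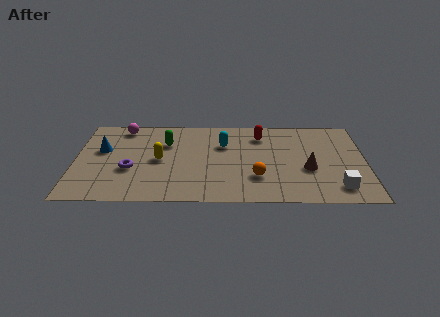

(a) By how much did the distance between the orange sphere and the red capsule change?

+0.5

Before: roughly 3.0 units apart; after: 3.5. That's 0.5 units further apart.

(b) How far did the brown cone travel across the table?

2.2

From (8.9, 1.3) to (10.5, 2.8), the brown cone covered √(1.6² + 1.5²) ≈ 2.2 units.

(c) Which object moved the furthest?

the yellow capsule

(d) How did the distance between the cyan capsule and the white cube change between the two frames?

-1.3

They were about 7.5 units apart before and 6.2 after — 1.3 units closer together.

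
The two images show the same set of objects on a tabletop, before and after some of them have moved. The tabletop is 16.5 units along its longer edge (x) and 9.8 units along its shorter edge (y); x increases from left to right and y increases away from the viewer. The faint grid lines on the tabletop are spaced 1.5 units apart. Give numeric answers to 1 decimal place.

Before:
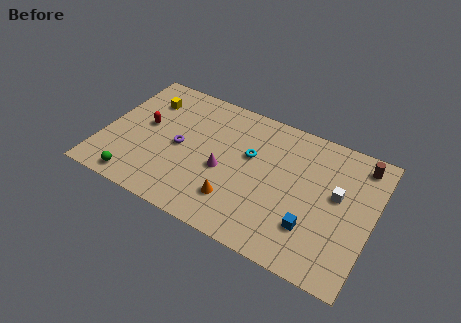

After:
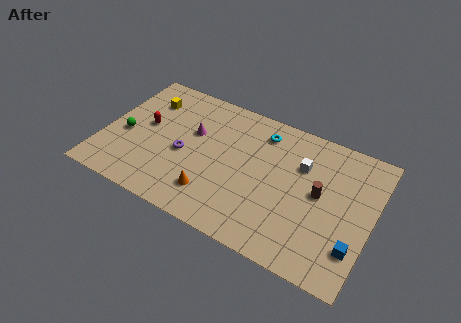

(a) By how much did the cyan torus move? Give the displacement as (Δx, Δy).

(0.5, 2.0)

From the two frames, the cyan torus sits at roughly (8.9, 6.0) before and (9.4, 8.0) after.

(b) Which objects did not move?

the red capsule and the yellow cube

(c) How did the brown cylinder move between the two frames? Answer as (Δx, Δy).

(-2.1, -3.2)

The brown cylinder started near (15.4, 8.4) and ended near (13.3, 5.2).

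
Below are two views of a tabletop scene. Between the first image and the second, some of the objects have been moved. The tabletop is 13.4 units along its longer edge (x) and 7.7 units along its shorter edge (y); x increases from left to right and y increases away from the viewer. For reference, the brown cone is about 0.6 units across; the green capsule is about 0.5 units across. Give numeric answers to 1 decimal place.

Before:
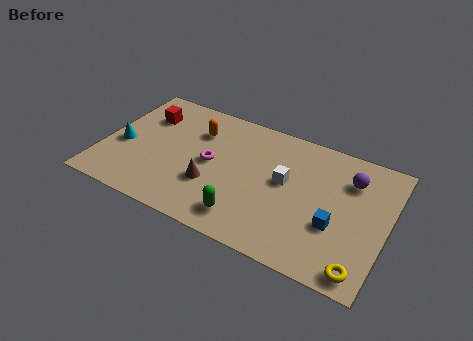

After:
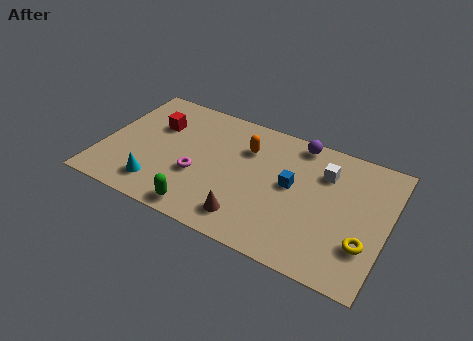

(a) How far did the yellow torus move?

1.4

The yellow torus moved from about (12.5, 0.9) to (12.5, 2.3), a distance of √(0.0² + 1.4²) ≈ 1.4.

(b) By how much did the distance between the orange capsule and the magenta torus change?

+1.4

The distance was about 1.9 in the first image and 3.3 in the second, so they moved 1.4 units further apart.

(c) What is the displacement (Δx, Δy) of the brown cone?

(1.9, -1.2)

From the two frames, the brown cone sits at roughly (5.3, 2.6) before and (7.2, 1.4) after.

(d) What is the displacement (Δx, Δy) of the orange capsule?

(2.4, -0.1)

The orange capsule started near (4.2, 5.6) and ended near (6.6, 5.5).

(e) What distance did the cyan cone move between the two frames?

2.7

From (0.9, 3.3) to (2.9, 1.5), the cyan cone covered √(2.0² + 1.8²) ≈ 2.7 units.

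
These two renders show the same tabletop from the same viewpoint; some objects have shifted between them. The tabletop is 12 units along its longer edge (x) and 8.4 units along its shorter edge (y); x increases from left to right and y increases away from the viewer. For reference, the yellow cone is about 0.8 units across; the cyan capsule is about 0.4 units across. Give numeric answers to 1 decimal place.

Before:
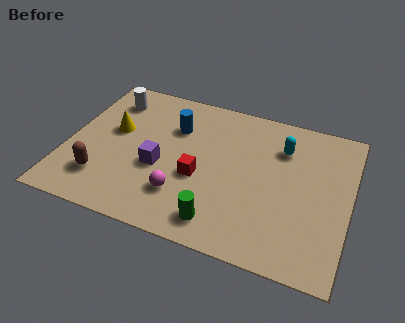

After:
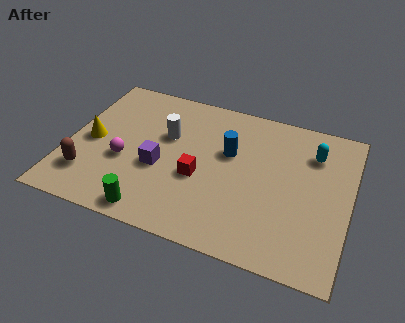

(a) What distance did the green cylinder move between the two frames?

2.8

The green cylinder moved from about (6.8, 1.3) to (4.0, 0.9), a distance of √(2.8² + 0.4²) ≈ 2.8.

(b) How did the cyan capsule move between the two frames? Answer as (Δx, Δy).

(1.3, 0.1)

The cyan capsule was at about (9.0, 6.2) and moved to about (10.3, 6.3).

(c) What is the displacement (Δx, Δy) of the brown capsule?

(-0.6, 0.0)

The brown capsule was at about (1.7, 2.0) and moved to about (1.1, 2.0).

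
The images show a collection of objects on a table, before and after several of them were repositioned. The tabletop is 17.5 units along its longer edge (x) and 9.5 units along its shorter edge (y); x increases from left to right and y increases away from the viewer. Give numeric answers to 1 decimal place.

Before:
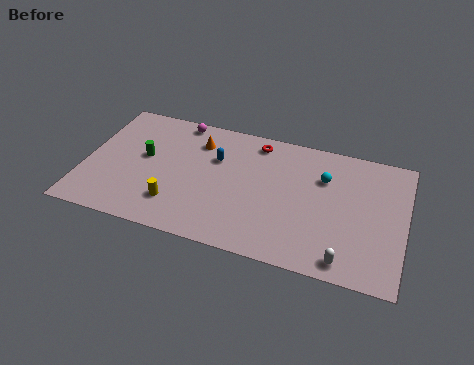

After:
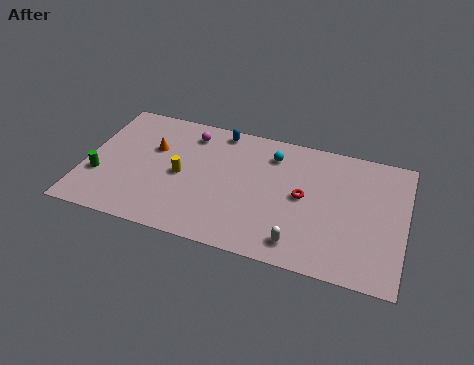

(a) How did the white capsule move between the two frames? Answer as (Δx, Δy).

(-2.5, 0.4)

The white capsule started near (14.5, 1.1) and ended near (12.0, 1.5).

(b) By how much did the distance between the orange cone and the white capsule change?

-0.9

They were about 10.5 units apart before and 9.6 after — 0.9 units closer together.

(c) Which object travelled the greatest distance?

the red torus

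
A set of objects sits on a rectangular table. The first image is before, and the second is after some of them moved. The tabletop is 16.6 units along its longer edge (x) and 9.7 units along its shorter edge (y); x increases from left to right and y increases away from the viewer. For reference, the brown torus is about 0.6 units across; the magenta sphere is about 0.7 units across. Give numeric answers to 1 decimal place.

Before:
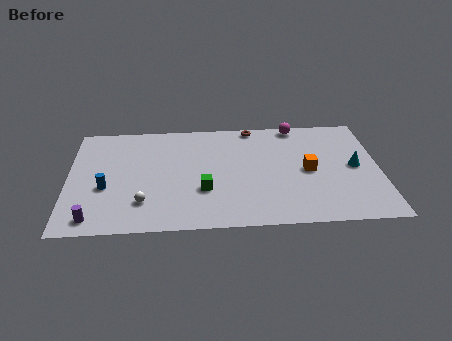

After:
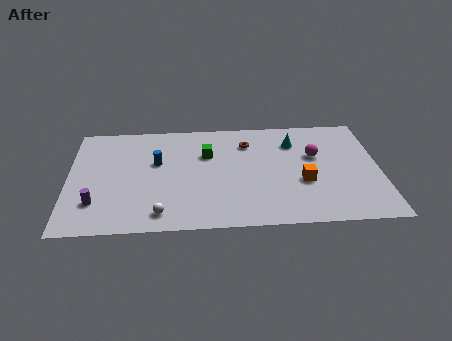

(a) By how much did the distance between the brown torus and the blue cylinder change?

-4.3

The distance was about 9.4 in the first image and 5.1 in the second, so they moved 4.3 units closer together.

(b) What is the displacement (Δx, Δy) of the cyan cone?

(-3.2, 2.4)

The cyan cone was at about (15.3, 4.9) and moved to about (12.1, 7.3).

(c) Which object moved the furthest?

the cyan cone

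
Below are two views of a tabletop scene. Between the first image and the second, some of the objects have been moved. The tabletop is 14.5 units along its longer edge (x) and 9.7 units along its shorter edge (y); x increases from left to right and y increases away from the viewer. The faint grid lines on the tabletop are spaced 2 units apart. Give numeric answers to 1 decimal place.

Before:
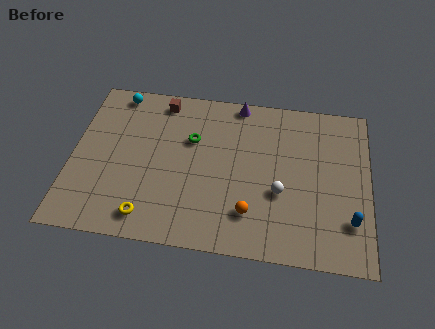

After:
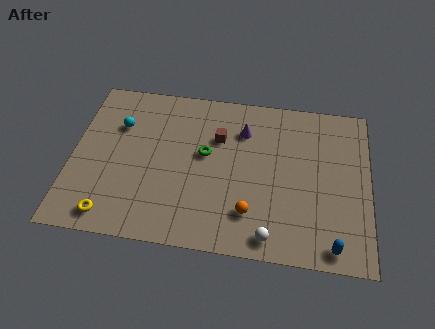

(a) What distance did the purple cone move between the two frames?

1.7

From (8.0, 8.9) to (8.3, 7.2), the purple cone covered √(0.3² + 1.7²) ≈ 1.7 units.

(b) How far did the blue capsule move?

1.7

The blue capsule was near (13.6, 2.5) before and (12.8, 1.0) after, so it travelled √(0.8² + 1.5²) ≈ 1.7 units.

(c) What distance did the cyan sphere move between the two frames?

2.0

The cyan sphere moved from about (2.0, 8.7) to (2.2, 6.7), a distance of √(0.2² + 2.0²) ≈ 2.0.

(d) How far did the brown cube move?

3.5

From (4.2, 8.5) to (7.1, 6.6), the brown cube covered √(2.9² + 1.9²) ≈ 3.5 units.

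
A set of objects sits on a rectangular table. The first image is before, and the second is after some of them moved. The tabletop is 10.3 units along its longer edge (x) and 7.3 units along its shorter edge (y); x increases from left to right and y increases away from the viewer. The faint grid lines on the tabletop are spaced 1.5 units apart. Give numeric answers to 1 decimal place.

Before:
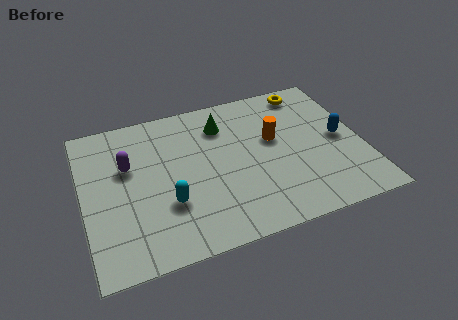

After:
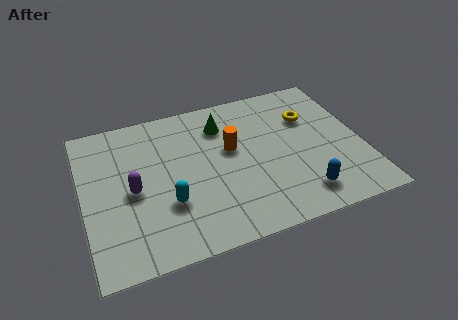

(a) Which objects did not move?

the green cone and the cyan capsule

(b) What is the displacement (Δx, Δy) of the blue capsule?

(-1.7, -2.3)

The blue capsule started near (9.5, 3.6) and ended near (7.8, 1.3).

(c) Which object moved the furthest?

the blue capsule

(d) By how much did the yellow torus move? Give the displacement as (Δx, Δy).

(-0.1, -1.4)

The yellow torus was at about (8.6, 6.4) and moved to about (8.5, 5.0).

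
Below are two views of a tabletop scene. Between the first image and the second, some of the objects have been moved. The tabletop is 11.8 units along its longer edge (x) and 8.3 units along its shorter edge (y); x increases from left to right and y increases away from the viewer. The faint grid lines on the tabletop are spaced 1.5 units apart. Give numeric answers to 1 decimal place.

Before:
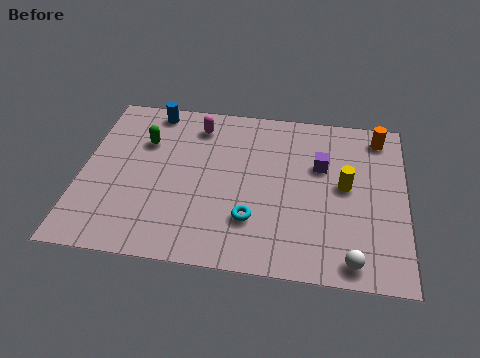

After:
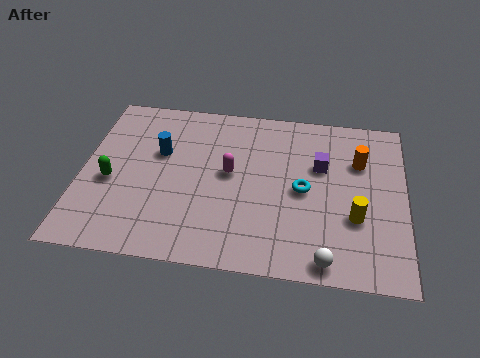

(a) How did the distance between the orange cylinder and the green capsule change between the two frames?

+0.6

The distance was about 8.7 in the first image and 9.3 in the second, so they moved 0.6 units further apart.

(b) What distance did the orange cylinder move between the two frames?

1.6

The orange cylinder moved from about (10.8, 7.1) to (10.1, 5.7), a distance of √(0.7² + 1.4²) ≈ 1.6.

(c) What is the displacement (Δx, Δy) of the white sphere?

(-0.9, -0.1)

The white sphere was at about (9.9, 0.9) and moved to about (9.0, 0.8).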